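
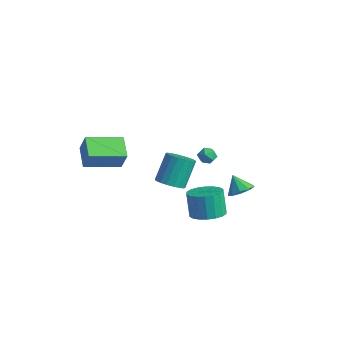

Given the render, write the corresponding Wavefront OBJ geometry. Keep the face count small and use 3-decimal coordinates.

v 2.803 2.029 -1.036
v 3.352 1.521 -0.7
v 2.137 1.951 -0.064
v 3.478 2.052 -0.571
v 3.288 2.572 -0.659
v 2.871 2.839 -0.923
v 2.422 2.726 -1.24
v 2.151 2.288 -1.461
v 2.185 1.729 -1.483
v 2.508 1.31 -1.296
v 2.969 1.228 -0.987
v 3.008 -0.539 -1.64
v 3.802 0.089 -1.452
v 3.306 0.267 0.049
v 2.512 -0.361 -0.14
v 3.476 0.378 -1.594
v 2.98 0.555 -0.094
v 3.057 0.485 -1.745
v 2.56 0.662 -0.245
v 2.628 0.389 -1.876
v 2.131 0.566 -0.376
v 2.274 0.109 -1.96
v 1.778 0.287 -0.459
v 2.066 -0.298 -1.98
v 1.57 -0.121 -0.48
v 2.045 -0.754 -1.933
v 1.548 -0.576 -0.433
v 2.214 -1.167 -1.829
v 1.718 -0.989 -0.328
v 2.54 -1.455 -1.686
v 2.044 -1.278 -0.186
v 2.96 -1.562 -1.535
v 2.463 -1.385 -0.035
v 3.389 -1.466 -1.404
v 2.892 -1.289 0.096
v 3.742 -1.187 -1.321
v 3.246 -1.009 0.18
v 3.95 -0.779 -1.3
v 3.454 -0.602 0.2
v 3.972 -0.324 -1.347
v 3.475 -0.146 0.153
v -2.386 3.459 -1.273
v -1.989 3.925 -1.08
v -1.571 2.875 -1.54
v -1.174 3.341 -1.347
v -1.519 3.014 -0.916
v -2.023 3.376 -0.751
v -1.537 3.424 -1.869
v -2.041 3.786 -1.704
v -1.465 3.903 -1.449
v -1.453 3.65 -0.86
v -2.107 3.15 -1.76
v -2.095 2.897 -1.171
v 2.538 -2.818 1.699
v 3.372 -2.826 1.864
v 3.075 -1.83 3.407
v 2.242 -1.822 3.241
v 3.331 -2.514 1.655
v 3.034 -1.518 3.197
v 3.133 -2.262 1.454
v 2.836 -1.266 2.997
v 2.817 -2.12 1.302
v 2.52 -1.124 2.844
v 2.446 -2.116 1.228
v 2.149 -1.12 2.771
v 2.093 -2.251 1.247
v 1.797 -1.256 2.79
v 1.829 -2.499 1.356
v 1.532 -1.503 2.899
v 1.705 -2.81 1.533
v 1.408 -1.814 3.076
v 1.746 -3.122 1.743
v 1.449 -2.126 3.285
v 1.944 -3.374 1.943
v 1.647 -2.378 3.486
v 2.26 -3.516 2.096
v 1.963 -2.52 3.638
v 2.631 -3.52 2.169
v 2.334 -2.524 3.712
v 2.983 -3.384 2.15
v 2.687 -2.389 3.693
v 3.248 -3.137 2.041
v 2.951 -2.141 3.584
v -3.124 -4.612 2.229
v -2.543 -4.631 3.458
v -2.237 -2.681 1.839
v -1.656 -2.7 3.069
v -1.924 -5.28 1.651
v -1.343 -5.299 2.881
v -1.037 -3.349 1.262
v -0.456 -3.368 2.491
f 2 1 4
f 2 4 3
f 4 1 5
f 4 5 3
f 5 1 6
f 5 6 3
f 6 1 7
f 6 7 3
f 7 1 8
f 7 8 3
f 8 1 9
f 8 9 3
f 9 1 10
f 9 10 3
f 10 1 11
f 10 11 3
f 11 1 2
f 11 2 3
f 13 12 16
f 13 16 14
f 14 16 17
f 14 17 15
f 16 12 18
f 16 18 17
f 17 18 19
f 17 19 15
f 18 12 20
f 18 20 19
f 19 20 21
f 19 21 15
f 20 12 22
f 20 22 21
f 21 22 23
f 21 23 15
f 22 12 24
f 22 24 23
f 23 24 25
f 23 25 15
f 24 12 26
f 24 26 25
f 25 26 27
f 25 27 15
f 26 12 28
f 26 28 27
f 27 28 29
f 27 29 15
f 28 12 30
f 28 30 29
f 29 30 31
f 29 31 15
f 30 12 32
f 30 32 31
f 31 32 33
f 31 33 15
f 32 12 34
f 32 34 33
f 33 34 35
f 33 35 15
f 34 12 36
f 34 36 35
f 35 36 37
f 35 37 15
f 36 12 38
f 36 38 37
f 37 38 39
f 37 39 15
f 38 12 40
f 38 40 39
f 39 40 41
f 39 41 15
f 40 12 13
f 40 13 41
f 41 13 14
f 41 14 15
f 42 53 47
f 42 47 43
f 42 43 49
f 42 49 52
f 42 52 53
f 43 47 51
f 47 53 46
f 53 52 44
f 52 49 48
f 49 43 50
f 45 51 46
f 45 46 44
f 45 44 48
f 45 48 50
f 45 50 51
f 46 51 47
f 44 46 53
f 48 44 52
f 50 48 49
f 51 50 43
f 55 54 58
f 55 58 56
f 56 58 59
f 56 59 57
f 58 54 60
f 58 60 59
f 59 60 61
f 59 61 57
f 60 54 62
f 60 62 61
f 61 62 63
f 61 63 57
f 62 54 64
f 62 64 63
f 63 64 65
f 63 65 57
f 64 54 66
f 64 66 65
f 65 66 67
f 65 67 57
f 66 54 68
f 66 68 67
f 67 68 69
f 67 69 57
f 68 54 70
f 68 70 69
f 69 70 71
f 69 71 57
f 70 54 72
f 70 72 71
f 71 72 73
f 71 73 57
f 72 54 74
f 72 74 73
f 73 74 75
f 73 75 57
f 74 54 76
f 74 76 75
f 75 76 77
f 75 77 57
f 76 54 78
f 76 78 77
f 77 78 79
f 77 79 57
f 78 54 80
f 78 80 79
f 79 80 81
f 79 81 57
f 80 54 82
f 80 82 81
f 81 82 83
f 81 83 57
f 82 54 55
f 82 55 83
f 83 55 56
f 83 56 57
f 85 87 84
f 88 85 84
f 84 87 86
f 86 88 84
f 85 91 87
f 89 85 88
f 89 91 85
f 87 91 86
f 90 88 86
f 86 91 90
f 90 89 88
f 91 89 90



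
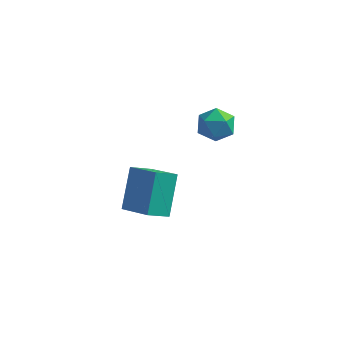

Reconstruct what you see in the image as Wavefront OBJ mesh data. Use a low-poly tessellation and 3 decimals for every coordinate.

v 1.639 3.424 3.409
v 2.36 3.171 3.605
v 1.3 2.229 3.115
v 2.021 1.976 3.311
v 1.529 2.239 3.869
v 1.739 2.977 4.051
v 1.921 2.423 2.669
v 2.131 3.161 2.851
v 2.534 2.553 3.148
v 2.292 2.439 3.89
v 1.368 2.961 2.83
v 1.126 2.847 3.572
v -1.376 1.423 -1.548
v -1.494 2.626 -0.12
v -0.774 2.095 -2.064
v -0.892 3.298 -0.637
v -0.108 0.782 -0.903
v -0.226 1.985 0.524
v 0.494 1.454 -1.42
v 0.376 2.657 0.008
f 1 12 6
f 1 6 2
f 1 2 8
f 1 8 11
f 1 11 12
f 2 6 10
f 6 12 5
f 12 11 3
f 11 8 7
f 8 2 9
f 4 10 5
f 4 5 3
f 4 3 7
f 4 7 9
f 4 9 10
f 5 10 6
f 3 5 12
f 7 3 11
f 9 7 8
f 10 9 2
f 14 16 13
f 17 14 13
f 13 16 15
f 15 17 13
f 14 20 16
f 18 14 17
f 18 20 14
f 16 20 15
f 19 17 15
f 15 20 19
f 19 18 17
f 20 18 19



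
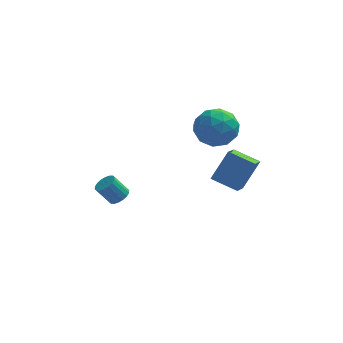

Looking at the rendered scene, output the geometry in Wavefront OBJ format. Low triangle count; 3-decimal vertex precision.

v 2.491 0.804 1.353
v 2.999 0.149 0.641
v 1.021 -0.169 1.199
v 1.529 -0.824 0.487
v 1.826 -0.825 1.539
v 2.735 -0.224 1.635
v 1.285 0.204 0.205
v 2.194 0.805 0.301
v 2.254 -0.223 -0.068
v 2.589 -0.858 0.756
v 1.431 0.838 1.084
v 1.766 0.203 1.908
v 2.874 0.562 1.011
v 1.146 -0.582 0.829
v 1.321 -0.582 1.448
v 1.62 -0.968 1.03
v 2.718 0.343 1.595
v 3.017 -0.042 1.176
v 2.328 -0.615 1.704
v 1.003 0.022 0.664
v 1.302 -0.363 0.245
v 2.4 0.948 0.81
v 2.699 0.562 0.392
v 1.692 0.595 0.136
v 2.735 -0.042 0.175
v 1.871 -0.614 0.085
v 1.728 -0.009 -0.081
v 2.262 0.344 -0.025
v 2.932 -0.415 0.66
v 2.068 -0.987 0.569
v 2.242 -0.988 1.188
v 2.776 -0.634 1.244
v 2.494 -0.634 0.243
v 1.952 0.967 1.271
v 1.088 0.395 1.18
v 1.244 0.614 0.596
v 1.778 0.968 0.652
v 2.149 0.594 1.755
v 1.285 0.022 1.665
v 1.758 -0.364 1.865
v 2.292 -0.011 1.921
v 1.526 0.614 1.597
v -2.302 0.199 -3.912
v -1.854 0.093 -3.593
v -2.491 0.074 -2.708
v -2.938 0.181 -3.028
v -1.864 0.342 -3.594
v -2.5 0.324 -2.71
v -1.96 0.563 -3.659
v -2.596 0.544 -2.774
v -2.124 0.712 -3.774
v -2.76 0.693 -2.889
v -2.323 0.759 -3.916
v -2.959 0.74 -3.031
v -2.518 0.695 -4.057
v -3.154 0.677 -3.172
v -2.67 0.534 -4.17
v -3.306 0.515 -3.285
v -2.749 0.306 -4.232
v -3.386 0.287 -3.347
v -2.74 0.056 -4.23
v -3.376 0.038 -3.346
v -2.644 -0.164 -4.166
v -3.28 -0.183 -3.281
v -2.48 -0.313 -4.051
v -3.116 -0.332 -3.166
v -2.281 -0.36 -3.909
v -2.917 -0.379 -3.024
v -2.086 -0.297 -3.768
v -2.722 -0.315 -2.883
v -1.934 -0.135 -3.655
v -2.57 -0.154 -2.77
v 2.967 -2.583 -1.378
v 1.812 -2.102 -0.959
v 3.213 -1.419 -2.037
v 2.057 -0.938 -1.618
v 3.703 -1.982 -0.042
v 2.547 -1.501 0.377
v 3.948 -0.818 -0.701
v 2.793 -0.337 -0.282
f 1 38 17
f 38 12 41
f 17 41 6
f 38 41 17
f 1 17 13
f 17 6 18
f 13 18 2
f 17 18 13
f 1 13 22
f 13 2 23
f 22 23 8
f 13 23 22
f 1 22 34
f 22 8 37
f 34 37 11
f 22 37 34
f 1 34 38
f 34 11 42
f 38 42 12
f 34 42 38
f 2 18 29
f 18 6 32
f 29 32 10
f 18 32 29
f 6 41 19
f 41 12 40
f 19 40 5
f 41 40 19
f 12 42 39
f 42 11 35
f 39 35 3
f 42 35 39
f 11 37 36
f 37 8 24
f 36 24 7
f 37 24 36
f 8 23 28
f 23 2 25
f 28 25 9
f 23 25 28
f 4 30 16
f 30 10 31
f 16 31 5
f 30 31 16
f 4 16 14
f 16 5 15
f 14 15 3
f 16 15 14
f 4 14 21
f 14 3 20
f 21 20 7
f 14 20 21
f 4 21 26
f 21 7 27
f 26 27 9
f 21 27 26
f 4 26 30
f 26 9 33
f 30 33 10
f 26 33 30
f 5 31 19
f 31 10 32
f 19 32 6
f 31 32 19
f 3 15 39
f 15 5 40
f 39 40 12
f 15 40 39
f 7 20 36
f 20 3 35
f 36 35 11
f 20 35 36
f 9 27 28
f 27 7 24
f 28 24 8
f 27 24 28
f 10 33 29
f 33 9 25
f 29 25 2
f 33 25 29
f 44 43 47
f 44 47 45
f 45 47 48
f 45 48 46
f 47 43 49
f 47 49 48
f 48 49 50
f 48 50 46
f 49 43 51
f 49 51 50
f 50 51 52
f 50 52 46
f 51 43 53
f 51 53 52
f 52 53 54
f 52 54 46
f 53 43 55
f 53 55 54
f 54 55 56
f 54 56 46
f 55 43 57
f 55 57 56
f 56 57 58
f 56 58 46
f 57 43 59
f 57 59 58
f 58 59 60
f 58 60 46
f 59 43 61
f 59 61 60
f 60 61 62
f 60 62 46
f 61 43 63
f 61 63 62
f 62 63 64
f 62 64 46
f 63 43 65
f 63 65 64
f 64 65 66
f 64 66 46
f 65 43 67
f 65 67 66
f 66 67 68
f 66 68 46
f 67 43 69
f 67 69 68
f 68 69 70
f 68 70 46
f 69 43 71
f 69 71 70
f 70 71 72
f 70 72 46
f 71 43 44
f 71 44 72
f 72 44 45
f 72 45 46
f 74 76 73
f 77 74 73
f 73 76 75
f 75 77 73
f 74 80 76
f 78 74 77
f 78 80 74
f 76 80 75
f 79 77 75
f 75 80 79
f 79 78 77
f 80 78 79



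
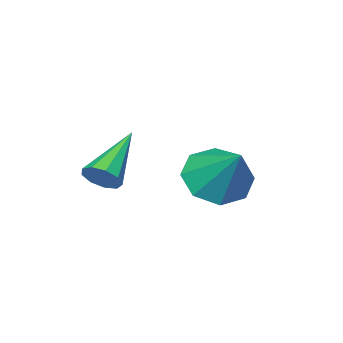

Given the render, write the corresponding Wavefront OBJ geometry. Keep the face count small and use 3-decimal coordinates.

v -0.265 1.864 -3.143
v 0.194 2.477 -3.877
v 0.145 3.216 -1.757
v -0.598 2.631 -3.794
v -1.195 2.336 -3.33
v -1.246 1.764 -2.757
v -0.723 1.25 -2.41
v 0.069 1.096 -2.493
v 0.666 1.391 -2.957
v 0.717 1.963 -3.53
v 1.714 -0.698 -3.503
v 2.06 -0.687 -2.977
v 0.086 -1.342 -2.417
v 1.87 -0.305 -3.036
v 1.607 -0.107 -3.314
v 1.393 -0.186 -3.68
v 1.33 -0.504 -3.963
v 1.446 -0.913 -4.031
v 1.688 -1.222 -3.852
v 1.942 -1.286 -3.51
v 2.089 -1.074 -3.164
f 2 1 4
f 2 4 3
f 4 1 5
f 4 5 3
f 5 1 6
f 5 6 3
f 6 1 7
f 6 7 3
f 7 1 8
f 7 8 3
f 8 1 9
f 8 9 3
f 9 1 10
f 9 10 3
f 10 1 2
f 10 2 3
f 12 11 14
f 12 14 13
f 14 11 15
f 14 15 13
f 15 11 16
f 15 16 13
f 16 11 17
f 16 17 13
f 17 11 18
f 17 18 13
f 18 11 19
f 18 19 13
f 19 11 20
f 19 20 13
f 20 11 21
f 20 21 13
f 21 11 12
f 21 12 13



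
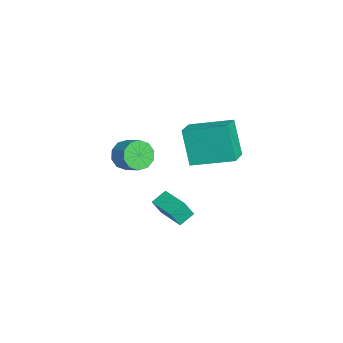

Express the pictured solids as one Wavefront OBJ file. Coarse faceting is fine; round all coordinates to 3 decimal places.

v 2.498 -1.116 0.744
v 1.665 -1.359 2.502
v 3.094 0.831 1.296
v 2.261 0.588 3.054
v 3.659 -1.608 1.226
v 2.826 -1.851 2.984
v 4.255 0.339 1.778
v 3.422 0.096 3.536
v -0.135 -3.996 -0.655
v 0.365 -4.09 -1.324
v 1.194 -3.598 -0.774
v 0.695 -3.504 -0.105
v 0.123 -3.633 -1.367
v 0.952 -3.141 -0.817
v -0.218 -3.314 -1.139
v 0.611 -2.823 -0.589
v -0.527 -3.256 -0.726
v 0.303 -2.764 -0.176
v -0.686 -3.481 -0.285
v 0.144 -2.989 0.265
v -0.634 -3.902 0.014
v 0.195 -3.41 0.564
v -0.392 -4.359 0.057
v 0.437 -3.867 0.607
v -0.051 -4.677 -0.171
v 0.778 -4.186 0.379
v 0.257 -4.736 -0.584
v 1.087 -4.244 -0.034
v 0.416 -4.511 -1.025
v 1.246 -4.019 -0.475
v 0.988 -2.539 -4.068
v 1.161 -3 -3.118
v 0.594 -1.841 -3.657
v 0.768 -2.303 -2.708
v 2.332 -1.837 -3.972
v 2.506 -2.299 -3.023
v 1.939 -1.14 -3.562
v 2.112 -1.601 -2.612
f 2 4 1
f 5 2 1
f 1 4 3
f 3 5 1
f 2 8 4
f 6 2 5
f 6 8 2
f 4 8 3
f 7 5 3
f 3 8 7
f 7 6 5
f 8 6 7
f 10 9 13
f 10 13 11
f 11 13 14
f 11 14 12
f 13 9 15
f 13 15 14
f 14 15 16
f 14 16 12
f 15 9 17
f 15 17 16
f 16 17 18
f 16 18 12
f 17 9 19
f 17 19 18
f 18 19 20
f 18 20 12
f 19 9 21
f 19 21 20
f 20 21 22
f 20 22 12
f 21 9 23
f 21 23 22
f 22 23 24
f 22 24 12
f 23 9 25
f 23 25 24
f 24 25 26
f 24 26 12
f 25 9 27
f 25 27 26
f 26 27 28
f 26 28 12
f 27 9 29
f 27 29 28
f 28 29 30
f 28 30 12
f 29 9 10
f 29 10 30
f 30 10 11
f 30 11 12
f 32 34 31
f 35 32 31
f 31 34 33
f 33 35 31
f 32 38 34
f 36 32 35
f 36 38 32
f 34 38 33
f 37 35 33
f 33 38 37
f 37 36 35
f 38 36 37



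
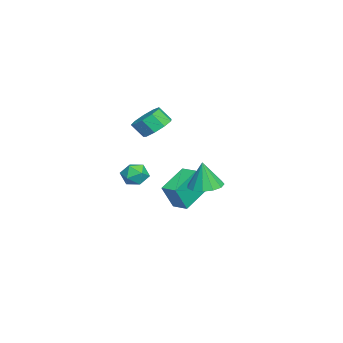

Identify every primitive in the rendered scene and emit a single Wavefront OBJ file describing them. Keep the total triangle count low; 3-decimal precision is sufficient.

v 3.805 2.906 -1.624
v 4.661 3.423 -1.617
v 3.895 2.734 0.084
v 4.247 3.8 -1.558
v 3.693 3.894 -1.519
v 3.174 3.674 -1.514
v 2.856 3.21 -1.544
v 2.839 2.65 -1.599
v 3.128 2.171 -1.663
v 3.633 1.925 -1.714
v 4.192 1.991 -1.737
v 4.628 2.347 -1.724
v 4.803 2.881 -1.68
v 1.484 -0.858 -1.285
v 2.298 -0.801 -1.593
v 1.162 -1.779 -2.307
v 1.976 -1.722 -2.615
v 1.826 -2.108 -1.847
v 2.025 -1.539 -1.216
v 1.435 -1.041 -2.684
v 1.634 -0.472 -2.053
v 2.268 -0.914 -2.458
v 2.51 -1.574 -1.941
v 0.95 -1.006 -1.959
v 1.192 -1.666 -1.442
v -3.43 -0.888 -0.34
v -2.604 -1.407 -0.729
v -2.644 -2.131 0.15
v -3.47 -1.612 0.54
v -2.381 -0.885 -0.289
v -2.421 -1.609 0.59
v -2.649 -0.364 0.127
v -2.689 -1.088 1.006
v -3.282 -0.089 0.325
v -3.322 -0.813 1.204
v -3.984 -0.187 0.212
v -4.024 -0.911 1.091
v -4.427 -0.614 -0.159
v -4.467 -1.338 0.72
v -4.404 -1.169 -0.615
v -4.444 -1.893 0.265
v -3.924 -1.592 -0.942
v -3.964 -2.316 -0.062
v -3.214 -1.686 -0.987
v -3.254 -2.41 -0.107
v -1.499 1.484 -4.046
v -0.899 0.933 -2.419
v -0.959 2.345 -3.954
v -0.359 1.793 -2.326
v 0.119 0.567 -4.954
v 0.719 0.015 -3.326
v 0.659 1.427 -4.861
v 1.259 0.876 -3.234
f 2 1 4
f 2 4 3
f 4 1 5
f 4 5 3
f 5 1 6
f 5 6 3
f 6 1 7
f 6 7 3
f 7 1 8
f 7 8 3
f 8 1 9
f 8 9 3
f 9 1 10
f 9 10 3
f 10 1 11
f 10 11 3
f 11 1 12
f 11 12 3
f 12 1 13
f 12 13 3
f 13 1 2
f 13 2 3
f 14 25 19
f 14 19 15
f 14 15 21
f 14 21 24
f 14 24 25
f 15 19 23
f 19 25 18
f 25 24 16
f 24 21 20
f 21 15 22
f 17 23 18
f 17 18 16
f 17 16 20
f 17 20 22
f 17 22 23
f 18 23 19
f 16 18 25
f 20 16 24
f 22 20 21
f 23 22 15
f 27 26 30
f 27 30 28
f 28 30 31
f 28 31 29
f 30 26 32
f 30 32 31
f 31 32 33
f 31 33 29
f 32 26 34
f 32 34 33
f 33 34 35
f 33 35 29
f 34 26 36
f 34 36 35
f 35 36 37
f 35 37 29
f 36 26 38
f 36 38 37
f 37 38 39
f 37 39 29
f 38 26 40
f 38 40 39
f 39 40 41
f 39 41 29
f 40 26 42
f 40 42 41
f 41 42 43
f 41 43 29
f 42 26 44
f 42 44 43
f 43 44 45
f 43 45 29
f 44 26 27
f 44 27 45
f 45 27 28
f 45 28 29
f 47 49 46
f 50 47 46
f 46 49 48
f 48 50 46
f 47 53 49
f 51 47 50
f 51 53 47
f 49 53 48
f 52 50 48
f 48 53 52
f 52 51 50
f 53 51 52



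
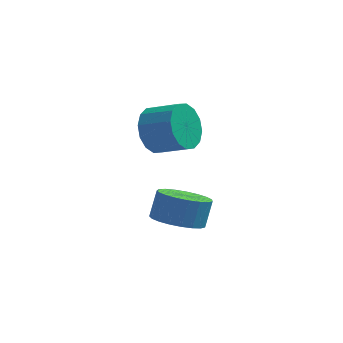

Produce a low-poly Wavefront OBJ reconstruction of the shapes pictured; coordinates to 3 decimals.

v -2 1.691 -0.916
v -1.053 1.953 -1.226
v -0.853 2.471 -0.173
v -1.8 2.209 0.136
v -1.284 2.292 -1.348
v -1.084 2.81 -0.296
v -1.639 2.527 -1.397
v -1.439 3.045 -0.344
v -2.056 2.618 -1.362
v -1.856 3.136 -0.309
v -2.464 2.548 -1.25
v -2.263 3.066 -0.198
v -2.791 2.33 -1.08
v -2.591 2.848 -0.028
v -2.982 2.002 -0.882
v -2.781 2.52 0.17
v -3.003 1.62 -0.69
v -2.802 2.138 0.362
v -2.85 1.25 -0.537
v -2.65 1.768 0.515
v -2.551 0.956 -0.45
v -2.35 1.474 0.603
v -2.156 0.79 -0.443
v -1.956 1.308 0.61
v -1.735 0.779 -0.518
v -1.534 1.297 0.535
v -1.359 0.926 -0.662
v -1.159 1.444 0.391
v -1.094 1.205 -0.85
v -0.894 1.723 0.203
v -0.986 1.569 -1.049
v -0.786 2.087 0.003
v -2.993 2.803 3.105
v -2.516 3.456 2.468
v -1.309 3.111 3.018
v -1.787 2.457 3.655
v -2.631 3.745 2.901
v -1.424 3.4 3.451
v -2.843 3.781 3.389
v -1.636 3.436 3.939
v -3.095 3.555 3.801
v -1.888 3.21 4.351
v -3.32 3.128 4.026
v -2.113 2.782 4.576
v -3.457 2.613 4.005
v -2.251 2.268 4.555
v -3.471 2.149 3.742
v -2.264 1.804 4.292
v -3.356 1.86 3.309
v -2.149 1.515 3.859
v -3.144 1.824 2.821
v -1.937 1.479 3.371
v -2.892 2.05 2.409
v -1.685 1.705 2.959
v -2.667 2.478 2.184
v -1.46 2.132 2.734
v -2.529 2.992 2.205
v -1.323 2.647 2.755
f 2 1 5
f 2 5 3
f 3 5 6
f 3 6 4
f 5 1 7
f 5 7 6
f 6 7 8
f 6 8 4
f 7 1 9
f 7 9 8
f 8 9 10
f 8 10 4
f 9 1 11
f 9 11 10
f 10 11 12
f 10 12 4
f 11 1 13
f 11 13 12
f 12 13 14
f 12 14 4
f 13 1 15
f 13 15 14
f 14 15 16
f 14 16 4
f 15 1 17
f 15 17 16
f 16 17 18
f 16 18 4
f 17 1 19
f 17 19 18
f 18 19 20
f 18 20 4
f 19 1 21
f 19 21 20
f 20 21 22
f 20 22 4
f 21 1 23
f 21 23 22
f 22 23 24
f 22 24 4
f 23 1 25
f 23 25 24
f 24 25 26
f 24 26 4
f 25 1 27
f 25 27 26
f 26 27 28
f 26 28 4
f 27 1 29
f 27 29 28
f 28 29 30
f 28 30 4
f 29 1 31
f 29 31 30
f 30 31 32
f 30 32 4
f 31 1 2
f 31 2 32
f 32 2 3
f 32 3 4
f 34 33 37
f 34 37 35
f 35 37 38
f 35 38 36
f 37 33 39
f 37 39 38
f 38 39 40
f 38 40 36
f 39 33 41
f 39 41 40
f 40 41 42
f 40 42 36
f 41 33 43
f 41 43 42
f 42 43 44
f 42 44 36
f 43 33 45
f 43 45 44
f 44 45 46
f 44 46 36
f 45 33 47
f 45 47 46
f 46 47 48
f 46 48 36
f 47 33 49
f 47 49 48
f 48 49 50
f 48 50 36
f 49 33 51
f 49 51 50
f 50 51 52
f 50 52 36
f 51 33 53
f 51 53 52
f 52 53 54
f 52 54 36
f 53 33 55
f 53 55 54
f 54 55 56
f 54 56 36
f 55 33 57
f 55 57 56
f 56 57 58
f 56 58 36
f 57 33 34
f 57 34 58
f 58 34 35
f 58 35 36



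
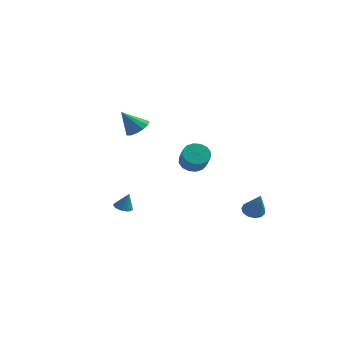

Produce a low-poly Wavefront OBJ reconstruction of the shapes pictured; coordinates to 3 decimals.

v -1.437 -0.047 3.109
v -0.945 0.237 3.518
v -2.083 -0.513 4.211
v -1.223 0.513 3.472
v -1.569 0.611 3.31
v -1.873 0.5 3.085
v -2.039 0.216 2.867
v -2.013 -0.152 2.726
v -1.805 -0.486 2.707
v -1.479 -0.681 2.816
v -1.14 -0.674 3.017
v -0.896 -0.468 3.248
v -0.823 -0.129 3.435
v -3.804 2.596 -3.652
v -3.401 2.273 -3.767
v -3.476 2.664 -2.688
v -3.306 2.525 -3.817
v -3.345 2.797 -3.823
v -3.506 3.015 -3.783
v -3.748 3.12 -3.707
v -4.005 3.086 -3.617
v -4.208 2.92 -3.536
v -4.303 2.668 -3.486
v -4.264 2.396 -3.481
v -4.102 2.178 -3.521
v -3.861 2.072 -3.596
v -3.604 2.107 -3.686
v 0.519 1.994 0.549
v 0.885 1.649 0.034
v 1.428 1 0.857
v 1.061 1.346 1.371
v 1.098 1.941 0.124
v 1.641 1.292 0.947
v 1.156 2.248 0.328
v 1.698 1.599 1.151
v 1.043 2.486 0.591
v 1.585 1.837 1.414
v 0.789 2.593 0.843
v 1.332 1.944 1.665
v 0.464 2.54 1.015
v 1.006 1.891 1.838
v 0.152 2.34 1.063
v 0.695 1.691 1.886
v -0.061 2.048 0.973
v 0.482 1.399 1.796
v -0.118 1.741 0.769
v 0.424 1.092 1.592
v -0.005 1.503 0.506
v 0.537 0.854 1.329
v 0.248 1.396 0.255
v 0.791 0.747 1.077
v 0.574 1.449 0.082
v 1.116 0.8 0.905
v 3.272 3.198 -2.702
v 3.71 3.623 -2.728
v 3.948 2.582 -1.378
v 3.457 3.756 -2.537
v 3.145 3.712 -2.399
v 2.874 3.505 -2.357
v 2.729 3.201 -2.424
v 2.757 2.896 -2.58
v 2.948 2.687 -2.775
v 3.242 2.64 -2.947
v 3.546 2.771 -3.041
v 3.763 3.037 -3.027
v 3.824 3.355 -2.911
f 2 1 4
f 2 4 3
f 4 1 5
f 4 5 3
f 5 1 6
f 5 6 3
f 6 1 7
f 6 7 3
f 7 1 8
f 7 8 3
f 8 1 9
f 8 9 3
f 9 1 10
f 9 10 3
f 10 1 11
f 10 11 3
f 11 1 12
f 11 12 3
f 12 1 13
f 12 13 3
f 13 1 2
f 13 2 3
f 15 14 17
f 15 17 16
f 17 14 18
f 17 18 16
f 18 14 19
f 18 19 16
f 19 14 20
f 19 20 16
f 20 14 21
f 20 21 16
f 21 14 22
f 21 22 16
f 22 14 23
f 22 23 16
f 23 14 24
f 23 24 16
f 24 14 25
f 24 25 16
f 25 14 26
f 25 26 16
f 26 14 27
f 26 27 16
f 27 14 15
f 27 15 16
f 29 28 32
f 29 32 30
f 30 32 33
f 30 33 31
f 32 28 34
f 32 34 33
f 33 34 35
f 33 35 31
f 34 28 36
f 34 36 35
f 35 36 37
f 35 37 31
f 36 28 38
f 36 38 37
f 37 38 39
f 37 39 31
f 38 28 40
f 38 40 39
f 39 40 41
f 39 41 31
f 40 28 42
f 40 42 41
f 41 42 43
f 41 43 31
f 42 28 44
f 42 44 43
f 43 44 45
f 43 45 31
f 44 28 46
f 44 46 45
f 45 46 47
f 45 47 31
f 46 28 48
f 46 48 47
f 47 48 49
f 47 49 31
f 48 28 50
f 48 50 49
f 49 50 51
f 49 51 31
f 50 28 52
f 50 52 51
f 51 52 53
f 51 53 31
f 52 28 29
f 52 29 53
f 53 29 30
f 53 30 31
f 55 54 57
f 55 57 56
f 57 54 58
f 57 58 56
f 58 54 59
f 58 59 56
f 59 54 60
f 59 60 56
f 60 54 61
f 60 61 56
f 61 54 62
f 61 62 56
f 62 54 63
f 62 63 56
f 63 54 64
f 63 64 56
f 64 54 65
f 64 65 56
f 65 54 66
f 65 66 56
f 66 54 55
f 66 55 56



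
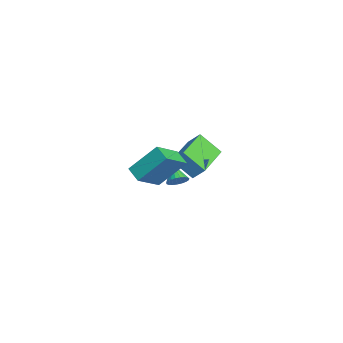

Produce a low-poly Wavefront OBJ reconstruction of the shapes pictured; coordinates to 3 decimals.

v -3.826 1.334 -1.435
v -3.532 1.832 -0.825
v -3.414 2.234 -2.368
v -3.121 2.732 -1.758
v -1.999 0.388 -1.542
v -1.706 0.886 -0.932
v -1.588 1.288 -2.475
v -1.294 1.786 -1.865
v 1.127 -0.826 -0.495
v 1.992 -1.759 0.318
v 1.197 0.333 0.761
v 2.062 -0.601 1.574
v 1.798 -0.499 -0.834
v 2.663 -1.433 -0.021
v 1.868 0.659 0.422
v 2.733 -0.274 1.235
v -3.571 0.851 -3.775
v -3.325 1.134 -3.401
v -4.409 0.669 -3.085
v -3.444 1.288 -3.505
v -3.584 1.367 -3.655
v -3.723 1.356 -3.826
v -3.835 1.258 -3.988
v -3.902 1.089 -4.114
v -3.911 0.879 -4.18
v -3.862 0.664 -4.177
v -3.762 0.482 -4.104
v -3.63 0.363 -3.974
v -3.487 0.329 -3.81
v -3.359 0.384 -3.639
v -3.267 0.521 -3.492
v -3.228 0.714 -3.394
v -3.249 0.931 -3.362
f 2 4 1
f 5 2 1
f 1 4 3
f 3 5 1
f 2 8 4
f 6 2 5
f 6 8 2
f 4 8 3
f 7 5 3
f 3 8 7
f 7 6 5
f 8 6 7
f 10 12 9
f 13 10 9
f 9 12 11
f 11 13 9
f 10 16 12
f 14 10 13
f 14 16 10
f 12 16 11
f 15 13 11
f 11 16 15
f 15 14 13
f 16 14 15
f 18 17 20
f 18 20 19
f 20 17 21
f 20 21 19
f 21 17 22
f 21 22 19
f 22 17 23
f 22 23 19
f 23 17 24
f 23 24 19
f 24 17 25
f 24 25 19
f 25 17 26
f 25 26 19
f 26 17 27
f 26 27 19
f 27 17 28
f 27 28 19
f 28 17 29
f 28 29 19
f 29 17 30
f 29 30 19
f 30 17 31
f 30 31 19
f 31 17 32
f 31 32 19
f 32 17 33
f 32 33 19
f 33 17 18
f 33 18 19



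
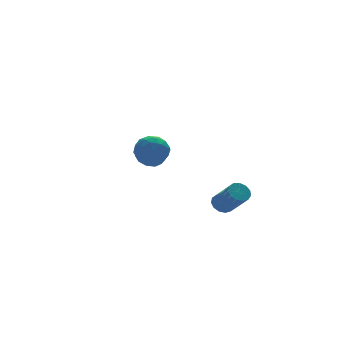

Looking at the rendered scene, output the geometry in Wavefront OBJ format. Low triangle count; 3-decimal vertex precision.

v -1.471 4.005 -0.554
v -0.904 3.482 -1.018
v -0.782 2.772 -0.071
v -1.349 3.295 0.394
v -0.605 3.875 -0.762
v -0.483 3.165 0.185
v -0.637 4.318 -0.427
v -0.515 3.608 0.521
v -0.987 4.641 -0.14
v -0.865 3.931 0.808
v -1.522 4.721 -0.011
v -1.4 4.011 0.937
v -2.038 4.528 -0.089
v -1.916 3.818 0.858
v -2.337 4.135 -0.345
v -2.215 3.425 0.602
v -2.305 3.692 -0.681
v -2.183 2.982 0.267
v -1.955 3.369 -0.968
v -1.833 2.659 -0.02
v -1.42 3.289 -1.097
v -1.298 2.579 -0.149
v -0.077 -2.903 -2.067
v 0.542 -3.068 -2.394
v 0.897 -4.501 -1.001
v 0.277 -4.337 -0.673
v 0.63 -2.781 -2.121
v 0.985 -4.214 -0.728
v 0.493 -2.533 -1.831
v 0.848 -3.966 -0.438
v 0.175 -2.402 -1.616
v 0.53 -3.835 -0.222
v -0.223 -2.431 -1.543
v 0.132 -3.864 -0.15
v -0.575 -2.609 -1.637
v -0.22 -4.042 -0.244
v -0.769 -2.881 -1.868
v -0.414 -4.314 -0.474
v -0.743 -3.16 -2.161
v -0.389 -4.593 -0.768
v -0.506 -3.358 -2.425
v -0.152 -4.791 -1.031
v -0.133 -3.411 -2.574
v 0.222 -4.844 -1.181
v 0.258 -3.303 -2.563
v 0.613 -4.736 -1.17
v -2.914 0.333 0.828
v -2.176 -0.003 1.577
v -4.224 -0.417 1.783
v -3.486 -0.753 2.532
v -3.714 0.322 2.425
v -2.904 0.786 1.835
v -3.496 -1.206 1.525
v -2.686 -0.742 0.935
v -2.535 -0.954 2.008
v -2.67 -0.01 2.564
v -3.73 -0.41 0.796
v -3.865 0.534 1.352
v -2.43 0.231 1.119
v -3.97 -0.651 2.241
v -4.104 -0.019 2.178
v -3.671 -0.216 2.619
v -2.858 0.694 1.27
v -2.424 0.497 1.711
v -3.328 0.688 2.209
v -3.976 -0.917 1.649
v -3.542 -1.114 2.09
v -2.729 -0.204 0.741
v -2.296 -0.401 1.182
v -3.072 -1.108 1.151
v -2.207 -0.525 1.813
v -2.978 -0.966 2.374
v -2.983 -1.232 1.782
v -2.507 -0.96 1.435
v -2.287 0.029 2.139
v -3.057 -0.411 2.701
v -3.191 0.221 2.638
v -2.715 0.493 2.291
v -2.498 -0.529 2.393
v -3.343 -0.009 0.659
v -4.113 -0.449 1.221
v -3.685 -0.913 1.069
v -3.209 -0.641 0.722
v -3.422 0.546 0.986
v -4.193 0.105 1.547
v -3.893 0.54 1.925
v -3.417 0.812 1.578
v -3.902 0.109 0.967
f 2 1 5
f 2 5 3
f 3 5 6
f 3 6 4
f 5 1 7
f 5 7 6
f 6 7 8
f 6 8 4
f 7 1 9
f 7 9 8
f 8 9 10
f 8 10 4
f 9 1 11
f 9 11 10
f 10 11 12
f 10 12 4
f 11 1 13
f 11 13 12
f 12 13 14
f 12 14 4
f 13 1 15
f 13 15 14
f 14 15 16
f 14 16 4
f 15 1 17
f 15 17 16
f 16 17 18
f 16 18 4
f 17 1 19
f 17 19 18
f 18 19 20
f 18 20 4
f 19 1 21
f 19 21 20
f 20 21 22
f 20 22 4
f 21 1 2
f 21 2 22
f 22 2 3
f 22 3 4
f 24 23 27
f 24 27 25
f 25 27 28
f 25 28 26
f 27 23 29
f 27 29 28
f 28 29 30
f 28 30 26
f 29 23 31
f 29 31 30
f 30 31 32
f 30 32 26
f 31 23 33
f 31 33 32
f 32 33 34
f 32 34 26
f 33 23 35
f 33 35 34
f 34 35 36
f 34 36 26
f 35 23 37
f 35 37 36
f 36 37 38
f 36 38 26
f 37 23 39
f 37 39 38
f 38 39 40
f 38 40 26
f 39 23 41
f 39 41 40
f 40 41 42
f 40 42 26
f 41 23 43
f 41 43 42
f 42 43 44
f 42 44 26
f 43 23 45
f 43 45 44
f 44 45 46
f 44 46 26
f 45 23 24
f 45 24 46
f 46 24 25
f 46 25 26
f 47 84 63
f 84 58 87
f 63 87 52
f 84 87 63
f 47 63 59
f 63 52 64
f 59 64 48
f 63 64 59
f 47 59 68
f 59 48 69
f 68 69 54
f 59 69 68
f 47 68 80
f 68 54 83
f 80 83 57
f 68 83 80
f 47 80 84
f 80 57 88
f 84 88 58
f 80 88 84
f 48 64 75
f 64 52 78
f 75 78 56
f 64 78 75
f 52 87 65
f 87 58 86
f 65 86 51
f 87 86 65
f 58 88 85
f 88 57 81
f 85 81 49
f 88 81 85
f 57 83 82
f 83 54 70
f 82 70 53
f 83 70 82
f 54 69 74
f 69 48 71
f 74 71 55
f 69 71 74
f 50 76 62
f 76 56 77
f 62 77 51
f 76 77 62
f 50 62 60
f 62 51 61
f 60 61 49
f 62 61 60
f 50 60 67
f 60 49 66
f 67 66 53
f 60 66 67
f 50 67 72
f 67 53 73
f 72 73 55
f 67 73 72
f 50 72 76
f 72 55 79
f 76 79 56
f 72 79 76
f 51 77 65
f 77 56 78
f 65 78 52
f 77 78 65
f 49 61 85
f 61 51 86
f 85 86 58
f 61 86 85
f 53 66 82
f 66 49 81
f 82 81 57
f 66 81 82
f 55 73 74
f 73 53 70
f 74 70 54
f 73 70 74
f 56 79 75
f 79 55 71
f 75 71 48
f 79 71 75



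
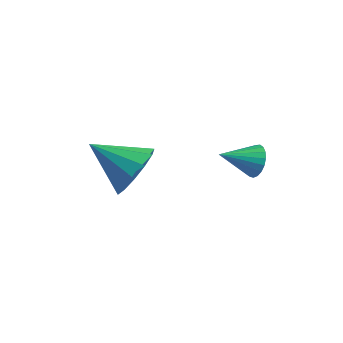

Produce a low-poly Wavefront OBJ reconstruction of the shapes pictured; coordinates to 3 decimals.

v 1.098 -0.569 -4.172
v 1.505 -0.85 -3.456
v -0.238 -0.611 -3.428
v 1.504 -0.361 -3.431
v 1.374 0.063 -3.641
v 1.156 0.285 -4.02
v 0.92 0.237 -4.447
v 0.741 -0.068 -4.786
v 0.674 -0.532 -4.931
v 0.743 -1.007 -4.834
v 0.924 -1.344 -4.528
v 1.161 -1.435 -4.108
v 1.377 -1.251 -3.709
v 3.912 1.071 -4.131
v 4.272 0.77 -3.884
v 3.068 0.489 -3.609
v 4.245 0.936 -3.742
v 4.161 1.126 -3.666
v 4.034 1.305 -3.671
v 3.886 1.445 -3.756
v 3.742 1.52 -3.905
v 3.627 1.517 -4.093
v 3.562 1.437 -4.288
v 3.557 1.294 -4.456
v 3.614 1.112 -4.567
v 3.722 0.923 -4.603
v 3.863 0.76 -4.557
v 4.012 0.651 -4.438
v 4.144 0.614 -4.265
v 4.236 0.656 -4.069
f 2 1 4
f 2 4 3
f 4 1 5
f 4 5 3
f 5 1 6
f 5 6 3
f 6 1 7
f 6 7 3
f 7 1 8
f 7 8 3
f 8 1 9
f 8 9 3
f 9 1 10
f 9 10 3
f 10 1 11
f 10 11 3
f 11 1 12
f 11 12 3
f 12 1 13
f 12 13 3
f 13 1 2
f 13 2 3
f 15 14 17
f 15 17 16
f 17 14 18
f 17 18 16
f 18 14 19
f 18 19 16
f 19 14 20
f 19 20 16
f 20 14 21
f 20 21 16
f 21 14 22
f 21 22 16
f 22 14 23
f 22 23 16
f 23 14 24
f 23 24 16
f 24 14 25
f 24 25 16
f 25 14 26
f 25 26 16
f 26 14 27
f 26 27 16
f 27 14 28
f 27 28 16
f 28 14 29
f 28 29 16
f 29 14 30
f 29 30 16
f 30 14 15
f 30 15 16



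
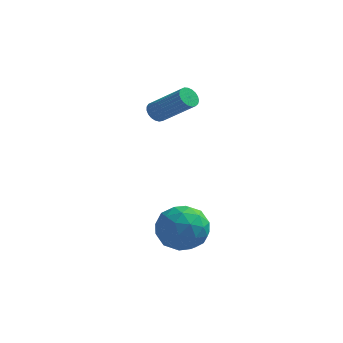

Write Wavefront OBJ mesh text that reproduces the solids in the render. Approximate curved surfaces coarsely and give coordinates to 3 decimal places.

v -0.625 3.713 0.912
v -0.339 3.563 0.53
v 1.051 3.118 1.746
v 0.765 3.267 2.128
v -0.289 3.764 0.546
v 1.102 3.319 1.762
v -0.296 3.956 0.625
v 1.094 3.511 1.841
v -0.361 4.106 0.754
v 1.03 3.661 1.97
v -0.471 4.188 0.91
v 0.92 3.743 2.126
v -0.608 4.188 1.066
v 0.783 3.743 2.282
v -0.748 4.105 1.196
v 0.643 3.66 2.412
v -0.866 3.955 1.277
v 0.524 3.51 2.493
v -0.943 3.763 1.294
v 0.447 3.318 2.51
v -0.965 3.562 1.246
v 0.425 3.117 2.462
v -0.929 3.387 1.14
v 0.462 2.942 2.356
v -0.839 3.268 0.994
v 0.551 2.823 2.21
v -0.713 3.227 0.834
v 0.677 2.781 2.05
v -0.571 3.269 0.688
v 0.819 2.824 1.904
v -0.439 3.388 0.58
v 0.951 2.943 1.796
v 1.423 0.228 -3.517
v 2.095 0.15 -2.645
v 0.505 -1.19 -2.935
v 1.177 -1.268 -2.063
v 0.477 -0.418 -2.146
v 1.044 0.458 -2.506
v 1.556 -1.498 -3.074
v 2.123 -0.622 -3.434
v 2.177 -0.917 -2.371
v 1.51 -0.249 -1.798
v 1.09 -0.791 -3.782
v 0.423 -0.123 -3.209
v 1.84 0.313 -3.132
v 0.76 -1.353 -2.448
v 0.349 -0.854 -2.497
v 0.744 -0.9 -1.984
v 1.222 0.494 -3.05
v 1.617 0.449 -2.538
v 0.666 0.115 -2.245
v 0.983 -1.489 -3.042
v 1.378 -1.534 -2.53
v 1.856 -0.14 -3.596
v 2.251 -0.186 -3.083
v 1.934 -1.155 -3.335
v 2.283 -0.359 -2.458
v 1.743 -1.192 -2.116
v 1.966 -1.328 -2.711
v 2.3 -0.813 -2.922
v 1.891 0.033 -2.121
v 1.351 -0.8 -1.779
v 0.94 -0.301 -1.828
v 1.273 0.214 -2.04
v 1.939 -0.594 -1.96
v 1.249 -0.24 -3.801
v 0.709 -1.073 -3.459
v 1.327 -1.254 -3.54
v 1.66 -0.739 -3.752
v 0.857 0.152 -3.464
v 0.317 -0.681 -3.122
v 0.3 -0.227 -2.658
v 0.634 0.288 -2.869
v 0.661 -0.446 -3.62
f 2 1 5
f 2 5 3
f 3 5 6
f 3 6 4
f 5 1 7
f 5 7 6
f 6 7 8
f 6 8 4
f 7 1 9
f 7 9 8
f 8 9 10
f 8 10 4
f 9 1 11
f 9 11 10
f 10 11 12
f 10 12 4
f 11 1 13
f 11 13 12
f 12 13 14
f 12 14 4
f 13 1 15
f 13 15 14
f 14 15 16
f 14 16 4
f 15 1 17
f 15 17 16
f 16 17 18
f 16 18 4
f 17 1 19
f 17 19 18
f 18 19 20
f 18 20 4
f 19 1 21
f 19 21 20
f 20 21 22
f 20 22 4
f 21 1 23
f 21 23 22
f 22 23 24
f 22 24 4
f 23 1 25
f 23 25 24
f 24 25 26
f 24 26 4
f 25 1 27
f 25 27 26
f 26 27 28
f 26 28 4
f 27 1 29
f 27 29 28
f 28 29 30
f 28 30 4
f 29 1 31
f 29 31 30
f 30 31 32
f 30 32 4
f 31 1 2
f 31 2 32
f 32 2 3
f 32 3 4
f 33 70 49
f 70 44 73
f 49 73 38
f 70 73 49
f 33 49 45
f 49 38 50
f 45 50 34
f 49 50 45
f 33 45 54
f 45 34 55
f 54 55 40
f 45 55 54
f 33 54 66
f 54 40 69
f 66 69 43
f 54 69 66
f 33 66 70
f 66 43 74
f 70 74 44
f 66 74 70
f 34 50 61
f 50 38 64
f 61 64 42
f 50 64 61
f 38 73 51
f 73 44 72
f 51 72 37
f 73 72 51
f 44 74 71
f 74 43 67
f 71 67 35
f 74 67 71
f 43 69 68
f 69 40 56
f 68 56 39
f 69 56 68
f 40 55 60
f 55 34 57
f 60 57 41
f 55 57 60
f 36 62 48
f 62 42 63
f 48 63 37
f 62 63 48
f 36 48 46
f 48 37 47
f 46 47 35
f 48 47 46
f 36 46 53
f 46 35 52
f 53 52 39
f 46 52 53
f 36 53 58
f 53 39 59
f 58 59 41
f 53 59 58
f 36 58 62
f 58 41 65
f 62 65 42
f 58 65 62
f 37 63 51
f 63 42 64
f 51 64 38
f 63 64 51
f 35 47 71
f 47 37 72
f 71 72 44
f 47 72 71
f 39 52 68
f 52 35 67
f 68 67 43
f 52 67 68
f 41 59 60
f 59 39 56
f 60 56 40
f 59 56 60
f 42 65 61
f 65 41 57
f 61 57 34
f 65 57 61



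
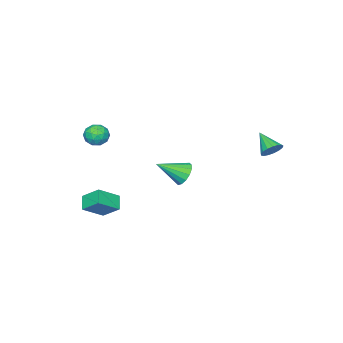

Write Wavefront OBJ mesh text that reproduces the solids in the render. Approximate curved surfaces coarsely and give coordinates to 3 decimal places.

v 3.288 -2.764 0.727
v 3.817 -3.289 0.781
v 2.523 -3.471 1.339
v 3.052 -3.996 1.393
v 3.123 -3.354 1.768
v 3.596 -2.917 1.39
v 2.744 -3.843 0.73
v 3.217 -3.406 0.352
v 3.48 -3.956 0.783
v 3.714 -3.653 1.425
v 2.626 -3.107 0.695
v 2.86 -2.804 1.337
v 3.62 -2.965 0.7
v 2.72 -3.795 1.42
v 2.762 -3.418 1.64
v 3.073 -3.727 1.672
v 3.49 -2.746 1.058
v 3.8 -3.054 1.09
v 3.393 -3.093 1.67
v 2.54 -3.706 1.03
v 2.85 -4.014 1.062
v 3.267 -3.033 0.448
v 3.578 -3.342 0.48
v 2.947 -3.667 0.45
v 3.732 -3.665 0.734
v 3.283 -4.08 1.093
v 3.102 -3.99 0.704
v 3.38 -3.734 0.481
v 3.87 -3.487 1.11
v 3.42 -3.903 1.47
v 3.462 -3.525 1.69
v 3.74 -3.269 1.468
v 3.672 -3.879 1.112
v 2.92 -2.857 0.65
v 2.47 -3.273 1.01
v 2.6 -3.491 0.652
v 2.878 -3.235 0.43
v 3.057 -2.68 1.027
v 2.608 -3.095 1.386
v 2.96 -3.026 1.639
v 3.238 -2.77 1.416
v 2.668 -2.881 1.008
v -2.338 -1.93 -3.825
v -1.8 -1.896 -4.456
v -1.182 -2.95 -2.895
v -1.702 -1.559 -4.208
v -1.774 -1.321 -3.858
v -1.998 -1.247 -3.498
v -2.312 -1.355 -3.226
v -2.633 -1.618 -3.115
v -2.876 -1.964 -3.194
v -2.974 -2.301 -3.442
v -2.901 -2.538 -3.792
v -2.678 -2.613 -4.152
v -2.363 -2.505 -4.423
v -2.042 -2.242 -4.535
v 3.823 -2.434 -4.45
v 3.212 -2.957 -3.907
v 3.66 -1.419 -3.654
v 3.05 -1.942 -3.112
v 4.95 -2.898 -3.628
v 4.34 -3.421 -3.086
v 4.788 -1.883 -2.833
v 4.177 -2.406 -2.29
v -3.265 3.325 -0.532
v -2.938 3.606 -0.006
v -3.635 2.215 0.292
v -3.24 3.724 0.018
v -3.548 3.751 -0.084
v -3.791 3.68 -0.289
v -3.914 3.528 -0.549
v -3.887 3.329 -0.805
v -3.719 3.129 -0.999
v -3.446 2.974 -1.085
v -3.132 2.899 -1.045
v -2.848 2.922 -0.887
v -2.66 3.037 -0.648
v -2.61 3.217 -0.382
v -2.711 3.423 -0.15
f 1 38 17
f 38 12 41
f 17 41 6
f 38 41 17
f 1 17 13
f 17 6 18
f 13 18 2
f 17 18 13
f 1 13 22
f 13 2 23
f 22 23 8
f 13 23 22
f 1 22 34
f 22 8 37
f 34 37 11
f 22 37 34
f 1 34 38
f 34 11 42
f 38 42 12
f 34 42 38
f 2 18 29
f 18 6 32
f 29 32 10
f 18 32 29
f 6 41 19
f 41 12 40
f 19 40 5
f 41 40 19
f 12 42 39
f 42 11 35
f 39 35 3
f 42 35 39
f 11 37 36
f 37 8 24
f 36 24 7
f 37 24 36
f 8 23 28
f 23 2 25
f 28 25 9
f 23 25 28
f 4 30 16
f 30 10 31
f 16 31 5
f 30 31 16
f 4 16 14
f 16 5 15
f 14 15 3
f 16 15 14
f 4 14 21
f 14 3 20
f 21 20 7
f 14 20 21
f 4 21 26
f 21 7 27
f 26 27 9
f 21 27 26
f 4 26 30
f 26 9 33
f 30 33 10
f 26 33 30
f 5 31 19
f 31 10 32
f 19 32 6
f 31 32 19
f 3 15 39
f 15 5 40
f 39 40 12
f 15 40 39
f 7 20 36
f 20 3 35
f 36 35 11
f 20 35 36
f 9 27 28
f 27 7 24
f 28 24 8
f 27 24 28
f 10 33 29
f 33 9 25
f 29 25 2
f 33 25 29
f 44 43 46
f 44 46 45
f 46 43 47
f 46 47 45
f 47 43 48
f 47 48 45
f 48 43 49
f 48 49 45
f 49 43 50
f 49 50 45
f 50 43 51
f 50 51 45
f 51 43 52
f 51 52 45
f 52 43 53
f 52 53 45
f 53 43 54
f 53 54 45
f 54 43 55
f 54 55 45
f 55 43 56
f 55 56 45
f 56 43 44
f 56 44 45
f 58 60 57
f 61 58 57
f 57 60 59
f 59 61 57
f 58 64 60
f 62 58 61
f 62 64 58
f 60 64 59
f 63 61 59
f 59 64 63
f 63 62 61
f 64 62 63
f 66 65 68
f 66 68 67
f 68 65 69
f 68 69 67
f 69 65 70
f 69 70 67
f 70 65 71
f 70 71 67
f 71 65 72
f 71 72 67
f 72 65 73
f 72 73 67
f 73 65 74
f 73 74 67
f 74 65 75
f 74 75 67
f 75 65 76
f 75 76 67
f 76 65 77
f 76 77 67
f 77 65 78
f 77 78 67
f 78 65 79
f 78 79 67
f 79 65 66
f 79 66 67



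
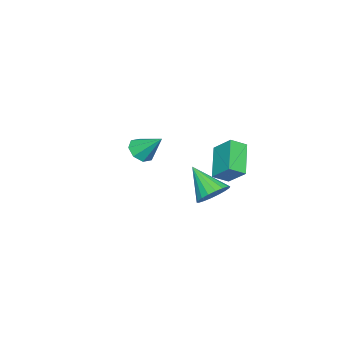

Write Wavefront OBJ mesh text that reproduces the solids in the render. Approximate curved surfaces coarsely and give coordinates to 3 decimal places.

v -1.778 1.081 -3.216
v -1.128 0.477 -2.713
v -1.534 2.147 -2.249
v -0.884 1.543 -1.747
v -0.236 1.777 -4.373
v 0.414 1.173 -3.871
v 0.008 2.843 -3.407
v 0.658 2.239 -2.904
v -1.758 -4.067 -4.373
v -1.133 -4.49 -3.981
v -1.662 -2.793 -3.147
v -0.91 -4.075 -4.43
v -1.184 -3.656 -4.845
v -1.794 -3.477 -4.983
v -2.383 -3.644 -4.764
v -2.606 -4.059 -4.315
v -2.332 -4.478 -3.9
v -1.722 -4.657 -3.762
v 3.967 3.049 -2.789
v 4.536 2.45 -3.217
v 3.473 1.651 -1.491
v 4.783 2.625 -2.934
v 4.867 2.884 -2.623
v 4.774 3.176 -2.344
v 4.521 3.442 -2.154
v 4.158 3.631 -2.089
v 3.758 3.704 -2.163
v 3.399 3.647 -2.361
v 3.152 3.472 -2.644
v 3.067 3.213 -2.955
v 3.161 2.921 -3.233
v 3.414 2.655 -3.424
v 3.776 2.466 -3.488
v 4.177 2.393 -3.415
f 2 4 1
f 5 2 1
f 1 4 3
f 3 5 1
f 2 8 4
f 6 2 5
f 6 8 2
f 4 8 3
f 7 5 3
f 3 8 7
f 7 6 5
f 8 6 7
f 10 9 12
f 10 12 11
f 12 9 13
f 12 13 11
f 13 9 14
f 13 14 11
f 14 9 15
f 14 15 11
f 15 9 16
f 15 16 11
f 16 9 17
f 16 17 11
f 17 9 18
f 17 18 11
f 18 9 10
f 18 10 11
f 20 19 22
f 20 22 21
f 22 19 23
f 22 23 21
f 23 19 24
f 23 24 21
f 24 19 25
f 24 25 21
f 25 19 26
f 25 26 21
f 26 19 27
f 26 27 21
f 27 19 28
f 27 28 21
f 28 19 29
f 28 29 21
f 29 19 30
f 29 30 21
f 30 19 31
f 30 31 21
f 31 19 32
f 31 32 21
f 32 19 33
f 32 33 21
f 33 19 34
f 33 34 21
f 34 19 20
f 34 20 21



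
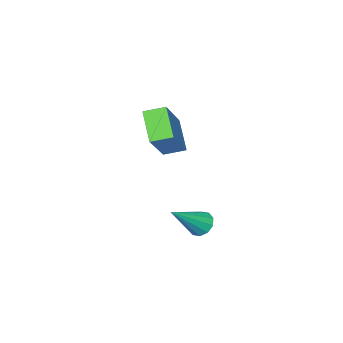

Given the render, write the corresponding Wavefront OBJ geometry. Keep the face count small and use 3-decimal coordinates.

v 1.44 -0.967 -0.36
v 2.762 -0.298 1.07
v 1.98 -0.106 -1.263
v 3.303 0.563 0.167
v 1.977 -1.543 -0.587
v 3.3 -0.874 0.843
v 2.518 -0.682 -1.49
v 3.84 -0.013 -0.06
v 2.532 1.101 -4.164
v 2.877 1.057 -4.577
v 3.788 0.899 -3.096
v 2.857 1.379 -4.493
v 2.714 1.595 -4.283
v 2.501 1.623 -4.028
v 2.3 1.451 -3.824
v 2.188 1.145 -3.75
v 2.207 0.823 -3.834
v 2.351 0.607 -4.044
v 2.564 0.579 -4.3
v 2.765 0.751 -4.503
f 2 4 1
f 5 2 1
f 1 4 3
f 3 5 1
f 2 8 4
f 6 2 5
f 6 8 2
f 4 8 3
f 7 5 3
f 3 8 7
f 7 6 5
f 8 6 7
f 10 9 12
f 10 12 11
f 12 9 13
f 12 13 11
f 13 9 14
f 13 14 11
f 14 9 15
f 14 15 11
f 15 9 16
f 15 16 11
f 16 9 17
f 16 17 11
f 17 9 18
f 17 18 11
f 18 9 19
f 18 19 11
f 19 9 20
f 19 20 11
f 20 9 10
f 20 10 11



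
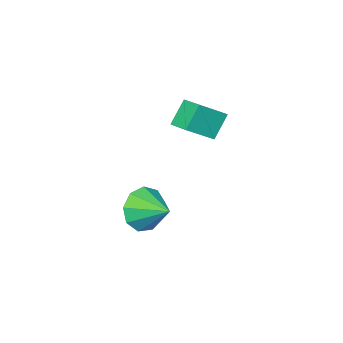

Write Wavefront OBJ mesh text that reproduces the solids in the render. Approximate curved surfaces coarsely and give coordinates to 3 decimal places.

v -0.987 2.02 -1.226
v -0.528 1.774 -0.337
v -1.173 3.3 -0.774
v -0.049 2.006 -0.799
v -0.009 2.245 -1.46
v -0.426 2.379 -2.012
v -1.106 2.345 -2.196
v -1.729 2.158 -1.926
v -2.005 1.907 -1.328
v -1.805 1.709 -0.682
v -1.221 1.656 -0.291
v -3.443 2.023 1.908
v -4.148 1.893 2.907
v -3.333 3.086 2.123
v -4.039 2.956 3.122
v -2.361 1.764 2.638
v -3.067 1.634 3.637
v -2.252 2.827 2.853
v -2.957 2.697 3.852
f 2 1 4
f 2 4 3
f 4 1 5
f 4 5 3
f 5 1 6
f 5 6 3
f 6 1 7
f 6 7 3
f 7 1 8
f 7 8 3
f 8 1 9
f 8 9 3
f 9 1 10
f 9 10 3
f 10 1 11
f 10 11 3
f 11 1 2
f 11 2 3
f 13 15 12
f 16 13 12
f 12 15 14
f 14 16 12
f 13 19 15
f 17 13 16
f 17 19 13
f 15 19 14
f 18 16 14
f 14 19 18
f 18 17 16
f 19 17 18



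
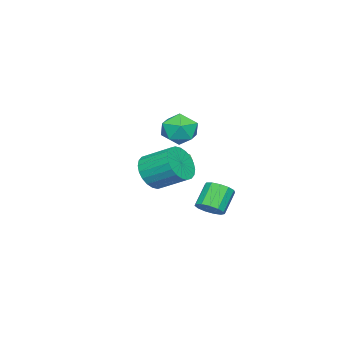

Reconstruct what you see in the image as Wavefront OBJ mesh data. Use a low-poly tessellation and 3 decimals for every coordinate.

v -0.171 3.453 3.996
v 0.46 3.441 3.142
v -0.28 1.739 3.938
v 0.351 1.727 3.084
v 0.745 1.999 4.032
v 0.813 3.058 4.068
v -0.633 2.122 3.012
v -0.565 3.181 3.048
v 0.175 2.619 2.534
v 1.026 2.543 3.164
v -0.846 2.637 3.916
v 0.005 2.561 4.546
v 1.608 1.907 1.06
v 2.064 1.44 1.921
v 1.987 2.986 2.8
v 1.532 3.453 1.94
v 2.404 1.576 1.712
v 2.327 3.121 2.591
v 2.622 1.762 1.403
v 2.545 3.308 2.283
v 2.686 1.971 1.043
v 2.61 3.516 1.922
v 2.586 2.169 0.685
v 2.51 3.715 1.564
v 2.338 2.328 0.384
v 2.261 3.874 1.264
v 1.978 2.423 0.186
v 1.901 3.969 1.066
v 1.562 2.439 0.121
v 1.485 3.985 1.001
v 1.153 2.374 0.2
v 1.076 3.92 1.079
v 0.813 2.239 0.409
v 0.736 3.784 1.288
v 0.595 2.052 0.717
v 0.518 3.598 1.597
v 0.53 1.844 1.078
v 0.454 3.389 1.957
v 0.63 1.645 1.436
v 0.554 3.191 2.315
v 0.879 1.486 1.736
v 0.802 3.032 2.616
v 1.239 1.391 1.934
v 1.162 2.937 2.814
v 1.655 1.375 1.999
v 1.578 2.921 2.879
v -3.215 2.577 -3.187
v -2.634 2.413 -2.632
v -3.704 2.459 -1.498
v -4.285 2.623 -2.053
v -2.653 2.874 -2.669
v -3.723 2.919 -1.534
v -2.85 3.24 -2.87
v -3.92 3.285 -1.735
v -3.164 3.396 -3.171
v -4.234 3.441 -2.037
v -3.493 3.292 -3.478
v -4.563 3.337 -2.344
v -3.735 2.961 -3.693
v -4.804 3.006 -2.558
v -3.811 2.508 -3.746
v -4.881 2.554 -2.612
v -3.698 2.078 -3.623
v -4.768 2.123 -2.488
v -3.432 1.806 -3.361
v -4.502 1.851 -2.226
v -3.097 1.779 -3.044
v -4.167 1.824 -1.909
v -2.799 2.005 -2.772
v -3.869 2.05 -1.638
v -4.311 0.378 -1.021
v -3.816 0.412 -1.877
v -3.329 -0.298 -0.479
v -3.668 0.831 -1.622
v -3.693 1.129 -1.206
v -3.884 1.225 -0.74
v -4.189 1.095 -0.35
v -4.527 0.772 -0.139
v -4.807 0.344 -0.165
v -4.954 -0.075 -0.42
v -4.93 -0.373 -0.836
v -4.739 -0.47 -1.302
v -4.434 -0.339 -1.693
v -4.096 -0.017 -1.903
f 1 12 6
f 1 6 2
f 1 2 8
f 1 8 11
f 1 11 12
f 2 6 10
f 6 12 5
f 12 11 3
f 11 8 7
f 8 2 9
f 4 10 5
f 4 5 3
f 4 3 7
f 4 7 9
f 4 9 10
f 5 10 6
f 3 5 12
f 7 3 11
f 9 7 8
f 10 9 2
f 14 13 17
f 14 17 15
f 15 17 18
f 15 18 16
f 17 13 19
f 17 19 18
f 18 19 20
f 18 20 16
f 19 13 21
f 19 21 20
f 20 21 22
f 20 22 16
f 21 13 23
f 21 23 22
f 22 23 24
f 22 24 16
f 23 13 25
f 23 25 24
f 24 25 26
f 24 26 16
f 25 13 27
f 25 27 26
f 26 27 28
f 26 28 16
f 27 13 29
f 27 29 28
f 28 29 30
f 28 30 16
f 29 13 31
f 29 31 30
f 30 31 32
f 30 32 16
f 31 13 33
f 31 33 32
f 32 33 34
f 32 34 16
f 33 13 35
f 33 35 34
f 34 35 36
f 34 36 16
f 35 13 37
f 35 37 36
f 36 37 38
f 36 38 16
f 37 13 39
f 37 39 38
f 38 39 40
f 38 40 16
f 39 13 41
f 39 41 40
f 40 41 42
f 40 42 16
f 41 13 43
f 41 43 42
f 42 43 44
f 42 44 16
f 43 13 45
f 43 45 44
f 44 45 46
f 44 46 16
f 45 13 14
f 45 14 46
f 46 14 15
f 46 15 16
f 48 47 51
f 48 51 49
f 49 51 52
f 49 52 50
f 51 47 53
f 51 53 52
f 52 53 54
f 52 54 50
f 53 47 55
f 53 55 54
f 54 55 56
f 54 56 50
f 55 47 57
f 55 57 56
f 56 57 58
f 56 58 50
f 57 47 59
f 57 59 58
f 58 59 60
f 58 60 50
f 59 47 61
f 59 61 60
f 60 61 62
f 60 62 50
f 61 47 63
f 61 63 62
f 62 63 64
f 62 64 50
f 63 47 65
f 63 65 64
f 64 65 66
f 64 66 50
f 65 47 67
f 65 67 66
f 66 67 68
f 66 68 50
f 67 47 69
f 67 69 68
f 68 69 70
f 68 70 50
f 69 47 48
f 69 48 70
f 70 48 49
f 70 49 50
f 72 71 74
f 72 74 73
f 74 71 75
f 74 75 73
f 75 71 76
f 75 76 73
f 76 71 77
f 76 77 73
f 77 71 78
f 77 78 73
f 78 71 79
f 78 79 73
f 79 71 80
f 79 80 73
f 80 71 81
f 80 81 73
f 81 71 82
f 81 82 73
f 82 71 83
f 82 83 73
f 83 71 84
f 83 84 73
f 84 71 72
f 84 72 73



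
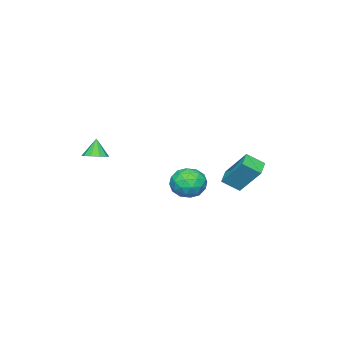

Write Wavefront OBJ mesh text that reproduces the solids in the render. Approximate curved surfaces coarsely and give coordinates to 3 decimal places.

v -3.706 -0.399 -2.981
v -3.686 0.988 -1.312
v -4.285 0.439 -3.67
v -4.265 1.826 -2.002
v -2.735 -0.006 -3.318
v -2.715 1.381 -1.65
v -3.314 0.832 -4.008
v -3.294 2.219 -2.339
v 3.995 -3.368 -0.015
v 4.359 -2.797 0.232
v 3.605 -3.592 1.075
v 3.952 -2.661 0.115
v 3.561 -2.794 -0.052
v 3.337 -3.146 -0.205
v 3.363 -3.583 -0.286
v 3.631 -3.938 -0.263
v 4.038 -4.074 -0.146
v 4.429 -3.941 0.021
v 4.653 -3.589 0.174
v 4.627 -3.152 0.255
v 0.724 1.288 -1.312
v 1.578 1.718 -1.775
v 1.182 -0.258 -1.905
v 2.036 0.172 -2.368
v 1.979 0.113 -1.309
v 1.696 1.069 -0.943
v 1.064 0.391 -2.737
v 0.781 1.347 -2.371
v 1.788 1.164 -2.656
v 2.353 0.992 -1.773
v 0.407 0.468 -1.907
v 0.972 0.296 -1.024
v 1.111 1.639 -1.491
v 1.649 -0.179 -2.189
v 1.616 -0.213 -1.567
v 2.117 0.04 -1.839
v 1.18 1.257 -1.002
v 1.682 1.51 -1.274
v 1.918 0.567 -1.001
v 1.078 -0.05 -2.406
v 1.58 0.203 -2.678
v 0.643 1.42 -1.841
v 1.144 1.673 -2.113
v 0.842 0.893 -2.679
v 1.736 1.566 -2.281
v 2.005 0.657 -2.63
v 1.434 0.786 -2.847
v 1.268 1.348 -2.631
v 2.068 1.465 -1.762
v 2.337 0.556 -2.111
v 2.304 0.522 -1.489
v 2.138 1.083 -1.273
v 2.192 1.139 -2.28
v 0.423 0.904 -1.569
v 0.692 -0.005 -1.918
v 0.622 0.377 -2.407
v 0.456 0.938 -2.191
v 0.755 0.803 -1.05
v 1.024 -0.106 -1.399
v 1.492 0.112 -1.049
v 1.326 0.674 -0.833
v 0.568 0.321 -1.4
f 2 4 1
f 5 2 1
f 1 4 3
f 3 5 1
f 2 8 4
f 6 2 5
f 6 8 2
f 4 8 3
f 7 5 3
f 3 8 7
f 7 6 5
f 8 6 7
f 10 9 12
f 10 12 11
f 12 9 13
f 12 13 11
f 13 9 14
f 13 14 11
f 14 9 15
f 14 15 11
f 15 9 16
f 15 16 11
f 16 9 17
f 16 17 11
f 17 9 18
f 17 18 11
f 18 9 19
f 18 19 11
f 19 9 20
f 19 20 11
f 20 9 10
f 20 10 11
f 21 58 37
f 58 32 61
f 37 61 26
f 58 61 37
f 21 37 33
f 37 26 38
f 33 38 22
f 37 38 33
f 21 33 42
f 33 22 43
f 42 43 28
f 33 43 42
f 21 42 54
f 42 28 57
f 54 57 31
f 42 57 54
f 21 54 58
f 54 31 62
f 58 62 32
f 54 62 58
f 22 38 49
f 38 26 52
f 49 52 30
f 38 52 49
f 26 61 39
f 61 32 60
f 39 60 25
f 61 60 39
f 32 62 59
f 62 31 55
f 59 55 23
f 62 55 59
f 31 57 56
f 57 28 44
f 56 44 27
f 57 44 56
f 28 43 48
f 43 22 45
f 48 45 29
f 43 45 48
f 24 50 36
f 50 30 51
f 36 51 25
f 50 51 36
f 24 36 34
f 36 25 35
f 34 35 23
f 36 35 34
f 24 34 41
f 34 23 40
f 41 40 27
f 34 40 41
f 24 41 46
f 41 27 47
f 46 47 29
f 41 47 46
f 24 46 50
f 46 29 53
f 50 53 30
f 46 53 50
f 25 51 39
f 51 30 52
f 39 52 26
f 51 52 39
f 23 35 59
f 35 25 60
f 59 60 32
f 35 60 59
f 27 40 56
f 40 23 55
f 56 55 31
f 40 55 56
f 29 47 48
f 47 27 44
f 48 44 28
f 47 44 48
f 30 53 49
f 53 29 45
f 49 45 22
f 53 45 49



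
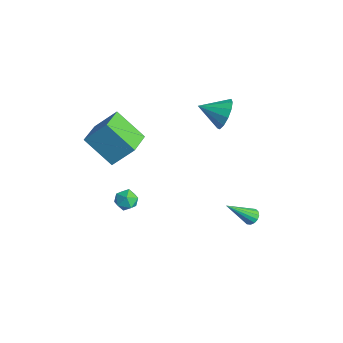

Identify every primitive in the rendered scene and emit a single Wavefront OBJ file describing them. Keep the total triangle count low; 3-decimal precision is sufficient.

v -1.949 -2.467 0.699
v -3.325 -3.244 1.974
v -3.016 -1.284 0.269
v -4.392 -2.061 1.543
v -1.368 -1.499 1.917
v -2.744 -2.276 3.191
v -2.435 -0.316 1.486
v -3.811 -1.093 2.761
v 0.828 3.966 -4.684
v 1.314 3.851 -4.706
v 0.572 2.594 -3.196
v 1.299 4.042 -4.533
v 1.157 4.213 -4.4
v 0.927 4.318 -4.343
v 0.671 4.328 -4.378
v 0.457 4.241 -4.495
v 0.342 4.08 -4.662
v 0.358 3.889 -4.836
v 0.5 3.718 -4.969
v 0.73 3.614 -5.025
v 0.986 3.603 -4.991
v 1.2 3.69 -4.874
v -2.662 4.498 0.699
v -2.14 4.551 1.515
v -3.458 3.382 1.281
v -2.564 4.889 1.581
v -3.02 5.102 1.368
v -3.362 5.124 0.942
v -3.482 4.947 0.439
v -3.341 4.628 0.019
v -2.985 4.267 -0.186
v -2.526 3.98 -0.11
v -2.111 3.857 0.223
v -1.87 3.938 0.707
v -1.881 4.197 1.189
v -1.907 -1.179 -3.411
v -1.578 -1.654 -3.026
v -2.882 -1.466 -2.934
v -2.553 -1.941 -2.549
v -2.447 -1.265 -2.431
v -1.845 -1.088 -2.726
v -2.615 -2.032 -3.234
v -2.013 -1.855 -3.529
v -2.016 -2.181 -2.917
v -1.912 -1.707 -2.421
v -2.548 -1.413 -3.539
v -2.444 -0.939 -3.043
f 2 4 1
f 5 2 1
f 1 4 3
f 3 5 1
f 2 8 4
f 6 2 5
f 6 8 2
f 4 8 3
f 7 5 3
f 3 8 7
f 7 6 5
f 8 6 7
f 10 9 12
f 10 12 11
f 12 9 13
f 12 13 11
f 13 9 14
f 13 14 11
f 14 9 15
f 14 15 11
f 15 9 16
f 15 16 11
f 16 9 17
f 16 17 11
f 17 9 18
f 17 18 11
f 18 9 19
f 18 19 11
f 19 9 20
f 19 20 11
f 20 9 21
f 20 21 11
f 21 9 22
f 21 22 11
f 22 9 10
f 22 10 11
f 24 23 26
f 24 26 25
f 26 23 27
f 26 27 25
f 27 23 28
f 27 28 25
f 28 23 29
f 28 29 25
f 29 23 30
f 29 30 25
f 30 23 31
f 30 31 25
f 31 23 32
f 31 32 25
f 32 23 33
f 32 33 25
f 33 23 34
f 33 34 25
f 34 23 35
f 34 35 25
f 35 23 24
f 35 24 25
f 36 47 41
f 36 41 37
f 36 37 43
f 36 43 46
f 36 46 47
f 37 41 45
f 41 47 40
f 47 46 38
f 46 43 42
f 43 37 44
f 39 45 40
f 39 40 38
f 39 38 42
f 39 42 44
f 39 44 45
f 40 45 41
f 38 40 47
f 42 38 46
f 44 42 43
f 45 44 37



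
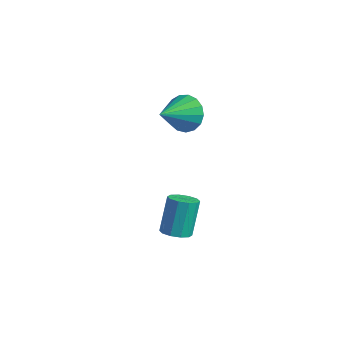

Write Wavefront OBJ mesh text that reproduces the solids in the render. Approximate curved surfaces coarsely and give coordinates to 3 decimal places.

v 0.295 -4.221 -4.027
v 0.966 -3.991 -3.988
v 0.655 -3.388 -2.214
v -0.015 -3.619 -2.253
v 0.718 -3.663 -4.143
v 0.408 -3.06 -2.368
v 0.31 -3.549 -4.254
v -0.001 -2.946 -2.479
v -0.105 -3.691 -4.278
v -0.415 -3.088 -2.503
v -0.366 -4.036 -4.206
v -0.677 -3.433 -2.431
v -0.375 -4.452 -4.066
v -0.686 -3.849 -2.292
v -0.128 -4.78 -3.912
v -0.438 -4.177 -2.137
v 0.281 -4.894 -3.801
v -0.03 -4.291 -2.026
v 0.695 -4.752 -3.777
v 0.385 -4.149 -2.002
v 0.957 -4.407 -3.849
v 0.646 -3.804 -2.074
v -1.555 -2.553 1.949
v -1.105 -2.799 1.067
v -1.145 -4.107 2.591
v -0.746 -2.596 1.329
v -0.573 -2.383 1.733
v -0.624 -2.21 2.187
v -0.889 -2.115 2.585
v -1.307 -2.12 2.839
v -1.781 -2.225 2.888
v -2.203 -2.405 2.722
v -2.477 -2.619 2.38
v -2.54 -2.818 1.938
v -2.377 -2.956 1.499
v -2.026 -3.002 1.163
v -1.566 -2.945 1.008
f 2 1 5
f 2 5 3
f 3 5 6
f 3 6 4
f 5 1 7
f 5 7 6
f 6 7 8
f 6 8 4
f 7 1 9
f 7 9 8
f 8 9 10
f 8 10 4
f 9 1 11
f 9 11 10
f 10 11 12
f 10 12 4
f 11 1 13
f 11 13 12
f 12 13 14
f 12 14 4
f 13 1 15
f 13 15 14
f 14 15 16
f 14 16 4
f 15 1 17
f 15 17 16
f 16 17 18
f 16 18 4
f 17 1 19
f 17 19 18
f 18 19 20
f 18 20 4
f 19 1 21
f 19 21 20
f 20 21 22
f 20 22 4
f 21 1 2
f 21 2 22
f 22 2 3
f 22 3 4
f 24 23 26
f 24 26 25
f 26 23 27
f 26 27 25
f 27 23 28
f 27 28 25
f 28 23 29
f 28 29 25
f 29 23 30
f 29 30 25
f 30 23 31
f 30 31 25
f 31 23 32
f 31 32 25
f 32 23 33
f 32 33 25
f 33 23 34
f 33 34 25
f 34 23 35
f 34 35 25
f 35 23 36
f 35 36 25
f 36 23 37
f 36 37 25
f 37 23 24
f 37 24 25



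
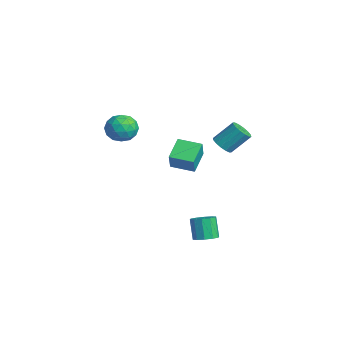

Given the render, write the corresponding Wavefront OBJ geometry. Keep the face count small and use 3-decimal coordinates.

v -1.294 -2.383 2.946
v -0.67 -2.606 2.241
v -1.83 -3.854 2.939
v -1.206 -4.077 2.234
v -0.881 -3.882 3.124
v -0.55 -2.973 3.128
v -1.95 -3.487 2.052
v -1.619 -2.578 2.056
v -1.076 -3.289 1.689
v -0.415 -3.533 2.351
v -2.085 -2.927 2.829
v -1.424 -3.171 3.491
v -0.935 -2.366 2.594
v -1.565 -4.094 2.586
v -1.374 -3.98 3.109
v -1.007 -4.111 2.695
v -0.864 -2.581 3.116
v -0.498 -2.712 2.702
v -0.621 -3.462 3.22
v -2.002 -3.748 2.478
v -1.636 -3.879 2.064
v -1.493 -2.349 2.485
v -1.126 -2.48 2.071
v -1.879 -2.998 1.96
v -0.807 -2.898 1.855
v -1.122 -3.763 1.851
v -1.559 -3.416 1.744
v -1.365 -2.881 1.746
v -0.418 -3.041 2.245
v -0.733 -3.906 2.24
v -0.542 -3.791 2.764
v -0.347 -3.257 2.766
v -0.657 -3.443 1.92
v -1.767 -2.554 2.94
v -2.082 -3.419 2.935
v -2.153 -3.203 2.414
v -1.958 -2.669 2.416
v -1.378 -2.697 3.329
v -1.693 -3.562 3.325
v -1.135 -3.579 3.434
v -0.941 -3.044 3.436
v -1.843 -3.017 3.26
v -3.377 0.212 -2.015
v -2.769 -0.074 -0.903
v -4.379 1.076 -1.246
v -3.771 0.79 -0.133
v -2.529 1.35 -2.187
v -1.921 1.064 -1.074
v -3.531 2.214 -1.417
v -2.923 1.928 -0.305
v 3.919 -0.319 -3.549
v 4.344 0.205 -3.36
v 3.766 0.242 -2.163
v 3.341 -0.281 -2.351
v 3.989 0.378 -3.537
v 3.411 0.415 -2.339
v 3.607 0.285 -3.718
v 3.029 0.322 -2.521
v 3.345 -0.039 -3.835
v 2.767 -0.001 -2.637
v 3.301 -0.469 -3.842
v 2.724 -0.432 -2.645
v 3.494 -0.842 -3.737
v 2.916 -0.805 -2.54
v 3.849 -1.015 -3.561
v 3.271 -0.978 -2.363
v 4.231 -0.922 -3.379
v 3.653 -0.885 -2.182
v 4.493 -0.599 -3.263
v 3.915 -0.561 -2.065
v 4.536 -0.168 -3.255
v 3.959 -0.131 -2.058
v 1.784 1.324 2.017
v 2.448 1.263 1.957
v 2.641 2.294 3.043
v 1.976 2.356 3.103
v 2.361 1.514 1.735
v 2.553 2.545 2.821
v 2.119 1.714 1.587
v 2.311 2.745 2.673
v 1.787 1.81 1.555
v 1.98 2.841 2.641
v 1.454 1.775 1.647
v 1.647 2.807 2.733
v 1.21 1.62 1.838
v 1.402 2.652 2.924
v 1.119 1.386 2.077
v 1.312 2.417 3.163
v 1.207 1.135 2.299
v 1.399 2.166 3.385
v 1.449 0.935 2.447
v 1.641 1.966 3.533
v 1.78 0.839 2.479
v 1.973 1.87 3.565
v 2.113 0.873 2.387
v 2.306 1.905 3.473
v 2.358 1.028 2.196
v 2.55 2.06 3.282
f 1 38 17
f 38 12 41
f 17 41 6
f 38 41 17
f 1 17 13
f 17 6 18
f 13 18 2
f 17 18 13
f 1 13 22
f 13 2 23
f 22 23 8
f 13 23 22
f 1 22 34
f 22 8 37
f 34 37 11
f 22 37 34
f 1 34 38
f 34 11 42
f 38 42 12
f 34 42 38
f 2 18 29
f 18 6 32
f 29 32 10
f 18 32 29
f 6 41 19
f 41 12 40
f 19 40 5
f 41 40 19
f 12 42 39
f 42 11 35
f 39 35 3
f 42 35 39
f 11 37 36
f 37 8 24
f 36 24 7
f 37 24 36
f 8 23 28
f 23 2 25
f 28 25 9
f 23 25 28
f 4 30 16
f 30 10 31
f 16 31 5
f 30 31 16
f 4 16 14
f 16 5 15
f 14 15 3
f 16 15 14
f 4 14 21
f 14 3 20
f 21 20 7
f 14 20 21
f 4 21 26
f 21 7 27
f 26 27 9
f 21 27 26
f 4 26 30
f 26 9 33
f 30 33 10
f 26 33 30
f 5 31 19
f 31 10 32
f 19 32 6
f 31 32 19
f 3 15 39
f 15 5 40
f 39 40 12
f 15 40 39
f 7 20 36
f 20 3 35
f 36 35 11
f 20 35 36
f 9 27 28
f 27 7 24
f 28 24 8
f 27 24 28
f 10 33 29
f 33 9 25
f 29 25 2
f 33 25 29
f 44 46 43
f 47 44 43
f 43 46 45
f 45 47 43
f 44 50 46
f 48 44 47
f 48 50 44
f 46 50 45
f 49 47 45
f 45 50 49
f 49 48 47
f 50 48 49
f 52 51 55
f 52 55 53
f 53 55 56
f 53 56 54
f 55 51 57
f 55 57 56
f 56 57 58
f 56 58 54
f 57 51 59
f 57 59 58
f 58 59 60
f 58 60 54
f 59 51 61
f 59 61 60
f 60 61 62
f 60 62 54
f 61 51 63
f 61 63 62
f 62 63 64
f 62 64 54
f 63 51 65
f 63 65 64
f 64 65 66
f 64 66 54
f 65 51 67
f 65 67 66
f 66 67 68
f 66 68 54
f 67 51 69
f 67 69 68
f 68 69 70
f 68 70 54
f 69 51 71
f 69 71 70
f 70 71 72
f 70 72 54
f 71 51 52
f 71 52 72
f 72 52 53
f 72 53 54
f 74 73 77
f 74 77 75
f 75 77 78
f 75 78 76
f 77 73 79
f 77 79 78
f 78 79 80
f 78 80 76
f 79 73 81
f 79 81 80
f 80 81 82
f 80 82 76
f 81 73 83
f 81 83 82
f 82 83 84
f 82 84 76
f 83 73 85
f 83 85 84
f 84 85 86
f 84 86 76
f 85 73 87
f 85 87 86
f 86 87 88
f 86 88 76
f 87 73 89
f 87 89 88
f 88 89 90
f 88 90 76
f 89 73 91
f 89 91 90
f 90 91 92
f 90 92 76
f 91 73 93
f 91 93 92
f 92 93 94
f 92 94 76
f 93 73 95
f 93 95 94
f 94 95 96
f 94 96 76
f 95 73 97
f 95 97 96
f 96 97 98
f 96 98 76
f 97 73 74
f 97 74 98
f 98 74 75
f 98 75 76



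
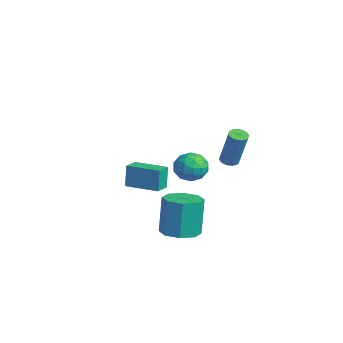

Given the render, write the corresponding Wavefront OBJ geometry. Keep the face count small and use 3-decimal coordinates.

v 1.976 1.514 1.487
v 2.32 1.863 1.343
v 2.988 2.054 3.41
v 2.644 1.706 3.553
v 2.137 1.989 1.391
v 2.805 2.18 3.457
v 1.922 2.021 1.457
v 2.59 2.212 3.524
v 1.718 1.952 1.53
v 2.386 2.144 3.596
v 1.565 1.797 1.593
v 2.233 1.989 3.66
v 1.494 1.586 1.636
v 2.162 1.778 3.702
v 1.518 1.361 1.649
v 2.185 1.552 3.716
v 1.632 1.166 1.63
v 2.3 1.357 3.697
v 1.815 1.04 1.583
v 2.483 1.231 3.649
v 2.03 1.008 1.516
v 2.698 1.199 3.583
v 2.234 1.076 1.444
v 2.902 1.268 3.51
v 2.387 1.231 1.38
v 3.055 1.423 3.447
v 2.458 1.442 1.338
v 3.126 1.634 3.404
v 2.435 1.668 1.324
v 3.102 1.859 3.391
v 0.942 -3.13 0.35
v 0.742 -2.98 1.626
v 2.273 -1.935 0.419
v 2.074 -1.786 1.695
v 1.546 -3.814 0.525
v 1.347 -3.665 1.801
v 2.878 -2.62 0.594
v 2.678 -2.47 1.87
v -3.485 1.64 -1.626
v -2.981 2.215 -0.983
v -2.299 0.545 -1.577
v -1.795 1.12 -0.934
v -2.64 0.672 -0.647
v -3.374 1.349 -0.677
v -1.906 1.411 -1.883
v -2.64 2.088 -1.913
v -2.005 2.073 -1.142
v -2.459 1.617 -0.378
v -2.821 1.143 -2.182
v -3.275 0.687 -1.418
v -3.338 2.024 -1.309
v -1.942 0.736 -1.251
v -2.439 0.473 -1.082
v -2.143 0.811 -0.704
v -3.568 1.515 -1.129
v -3.272 1.853 -0.751
v -3.071 0.946 -0.553
v -2.008 0.907 -1.809
v -1.712 1.245 -1.431
v -3.137 1.949 -1.856
v -2.841 2.287 -1.478
v -2.209 1.814 -2.007
v -2.468 2.279 -1.025
v -1.77 1.634 -0.995
v -1.836 1.806 -1.553
v -2.267 2.204 -1.571
v -2.734 2.01 -0.575
v -2.037 1.366 -0.546
v -2.534 1.103 -0.378
v -2.965 1.501 -0.395
v -2.161 1.927 -0.669
v -3.243 1.394 -2.014
v -2.546 0.75 -1.985
v -2.315 1.259 -2.165
v -2.746 1.657 -2.182
v -3.51 1.126 -1.565
v -2.812 0.481 -1.535
v -3.013 0.556 -0.989
v -3.444 0.954 -1.007
v -3.119 0.833 -1.891
v 3.819 -1.853 -1.934
v 4.751 -2.247 -1.741
v 4.433 -1.961 0.386
v 3.501 -1.567 0.194
v 4.769 -1.465 -1.843
v 4.451 -1.18 0.284
v 4.231 -0.911 -1.998
v 3.912 -0.625 0.129
v 3.451 -0.908 -2.116
v 3.133 -0.623 0.012
v 2.887 -1.459 -2.126
v 2.569 -1.173 0.001
v 2.869 -2.24 -2.024
v 2.551 -1.955 0.103
v 3.408 -2.795 -1.869
v 3.089 -2.509 0.258
v 4.187 -2.797 -1.752
v 3.869 -2.512 0.376
f 2 1 5
f 2 5 3
f 3 5 6
f 3 6 4
f 5 1 7
f 5 7 6
f 6 7 8
f 6 8 4
f 7 1 9
f 7 9 8
f 8 9 10
f 8 10 4
f 9 1 11
f 9 11 10
f 10 11 12
f 10 12 4
f 11 1 13
f 11 13 12
f 12 13 14
f 12 14 4
f 13 1 15
f 13 15 14
f 14 15 16
f 14 16 4
f 15 1 17
f 15 17 16
f 16 17 18
f 16 18 4
f 17 1 19
f 17 19 18
f 18 19 20
f 18 20 4
f 19 1 21
f 19 21 20
f 20 21 22
f 20 22 4
f 21 1 23
f 21 23 22
f 22 23 24
f 22 24 4
f 23 1 25
f 23 25 24
f 24 25 26
f 24 26 4
f 25 1 27
f 25 27 26
f 26 27 28
f 26 28 4
f 27 1 29
f 27 29 28
f 28 29 30
f 28 30 4
f 29 1 2
f 29 2 30
f 30 2 3
f 30 3 4
f 32 34 31
f 35 32 31
f 31 34 33
f 33 35 31
f 32 38 34
f 36 32 35
f 36 38 32
f 34 38 33
f 37 35 33
f 33 38 37
f 37 36 35
f 38 36 37
f 39 76 55
f 76 50 79
f 55 79 44
f 76 79 55
f 39 55 51
f 55 44 56
f 51 56 40
f 55 56 51
f 39 51 60
f 51 40 61
f 60 61 46
f 51 61 60
f 39 60 72
f 60 46 75
f 72 75 49
f 60 75 72
f 39 72 76
f 72 49 80
f 76 80 50
f 72 80 76
f 40 56 67
f 56 44 70
f 67 70 48
f 56 70 67
f 44 79 57
f 79 50 78
f 57 78 43
f 79 78 57
f 50 80 77
f 80 49 73
f 77 73 41
f 80 73 77
f 49 75 74
f 75 46 62
f 74 62 45
f 75 62 74
f 46 61 66
f 61 40 63
f 66 63 47
f 61 63 66
f 42 68 54
f 68 48 69
f 54 69 43
f 68 69 54
f 42 54 52
f 54 43 53
f 52 53 41
f 54 53 52
f 42 52 59
f 52 41 58
f 59 58 45
f 52 58 59
f 42 59 64
f 59 45 65
f 64 65 47
f 59 65 64
f 42 64 68
f 64 47 71
f 68 71 48
f 64 71 68
f 43 69 57
f 69 48 70
f 57 70 44
f 69 70 57
f 41 53 77
f 53 43 78
f 77 78 50
f 53 78 77
f 45 58 74
f 58 41 73
f 74 73 49
f 58 73 74
f 47 65 66
f 65 45 62
f 66 62 46
f 65 62 66
f 48 71 67
f 71 47 63
f 67 63 40
f 71 63 67
f 82 81 85
f 82 85 83
f 83 85 86
f 83 86 84
f 85 81 87
f 85 87 86
f 86 87 88
f 86 88 84
f 87 81 89
f 87 89 88
f 88 89 90
f 88 90 84
f 89 81 91
f 89 91 90
f 90 91 92
f 90 92 84
f 91 81 93
f 91 93 92
f 92 93 94
f 92 94 84
f 93 81 95
f 93 95 94
f 94 95 96
f 94 96 84
f 95 81 97
f 95 97 96
f 96 97 98
f 96 98 84
f 97 81 82
f 97 82 98
f 98 82 83
f 98 83 84

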